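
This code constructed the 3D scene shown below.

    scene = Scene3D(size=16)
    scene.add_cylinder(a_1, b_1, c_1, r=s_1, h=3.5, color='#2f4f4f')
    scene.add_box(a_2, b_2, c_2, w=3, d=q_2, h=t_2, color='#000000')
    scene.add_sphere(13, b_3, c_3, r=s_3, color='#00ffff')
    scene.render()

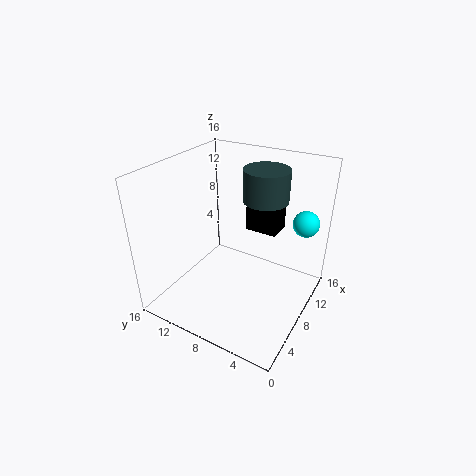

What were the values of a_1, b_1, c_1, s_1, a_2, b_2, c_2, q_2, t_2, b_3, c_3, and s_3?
a_1 = 10.5
b_1 = 6
c_1 = 12
s_1 = 2.5
a_2 = 12.5
b_2 = 5.5
c_2 = 6.5
q_2 = 4
t_2 = 3
b_3 = 2
c_3 = 9
s_3 = 1.5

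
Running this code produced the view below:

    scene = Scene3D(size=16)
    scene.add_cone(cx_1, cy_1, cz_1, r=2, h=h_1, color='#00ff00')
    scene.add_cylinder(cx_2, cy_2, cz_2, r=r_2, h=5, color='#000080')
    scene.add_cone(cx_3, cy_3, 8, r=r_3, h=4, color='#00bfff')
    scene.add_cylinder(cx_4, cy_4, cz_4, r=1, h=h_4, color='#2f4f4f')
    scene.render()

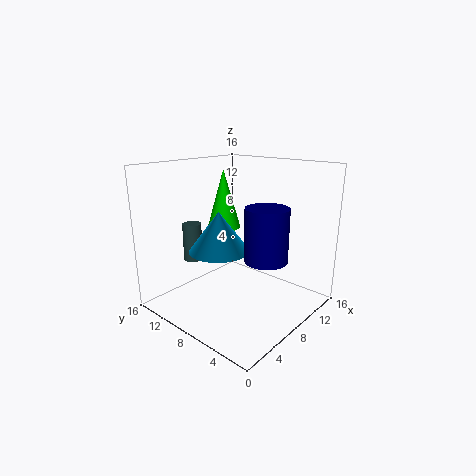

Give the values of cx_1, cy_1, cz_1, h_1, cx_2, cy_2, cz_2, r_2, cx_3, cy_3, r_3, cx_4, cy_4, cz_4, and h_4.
cx_1 = 10
cy_1 = 12
cz_1 = 8
h_1 = 7
cx_2 = 5
cy_2 = 2
cz_2 = 8
r_2 = 2
cx_3 = 4
cy_3 = 7
r_3 = 3
cx_4 = 4
cy_4 = 11
cz_4 = 6
h_4 = 4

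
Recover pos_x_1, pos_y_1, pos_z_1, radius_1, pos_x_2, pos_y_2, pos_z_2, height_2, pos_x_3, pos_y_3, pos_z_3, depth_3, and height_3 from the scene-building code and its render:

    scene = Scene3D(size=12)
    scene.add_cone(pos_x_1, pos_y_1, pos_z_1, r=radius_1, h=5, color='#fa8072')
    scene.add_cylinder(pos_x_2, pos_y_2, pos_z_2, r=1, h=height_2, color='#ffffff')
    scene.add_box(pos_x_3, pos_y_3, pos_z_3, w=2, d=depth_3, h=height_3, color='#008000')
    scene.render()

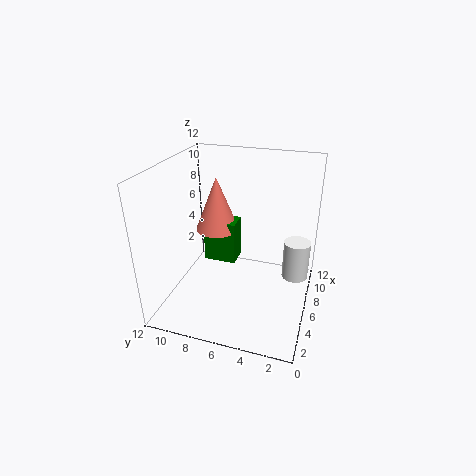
pos_x_1 = 9; pos_y_1 = 9; pos_z_1 = 5; radius_1 = 2; pos_x_2 = 5; pos_y_2 = 1; pos_z_2 = 4; height_2 = 3; pos_x_3 = 8; pos_y_3 = 7; pos_z_3 = 2; depth_3 = 3; height_3 = 4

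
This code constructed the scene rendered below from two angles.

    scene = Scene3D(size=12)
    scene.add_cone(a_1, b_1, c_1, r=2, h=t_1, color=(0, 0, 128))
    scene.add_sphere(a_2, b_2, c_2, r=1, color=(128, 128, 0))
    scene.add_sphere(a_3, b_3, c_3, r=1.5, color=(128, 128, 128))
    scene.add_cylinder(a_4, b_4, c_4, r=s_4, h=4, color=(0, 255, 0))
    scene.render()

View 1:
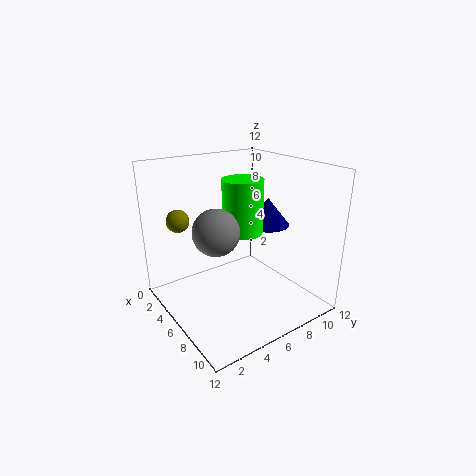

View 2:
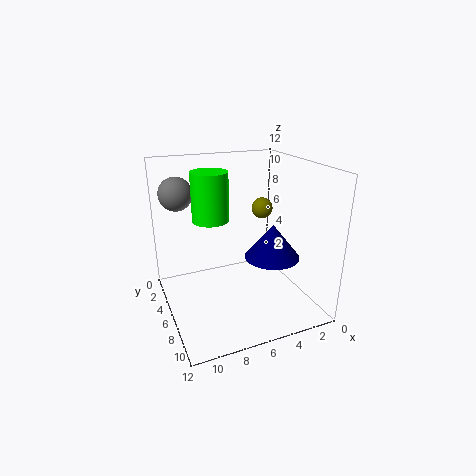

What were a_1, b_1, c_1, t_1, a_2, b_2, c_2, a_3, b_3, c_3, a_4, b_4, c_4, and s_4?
a_1 = 5
b_1 = 10
c_1 = 6
t_1 = 2.5
a_2 = 2
b_2 = 2.5
c_2 = 7
a_3 = 10
b_3 = 1.5
c_3 = 9
a_4 = 8
b_4 = 5
c_4 = 7.5
s_4 = 1.5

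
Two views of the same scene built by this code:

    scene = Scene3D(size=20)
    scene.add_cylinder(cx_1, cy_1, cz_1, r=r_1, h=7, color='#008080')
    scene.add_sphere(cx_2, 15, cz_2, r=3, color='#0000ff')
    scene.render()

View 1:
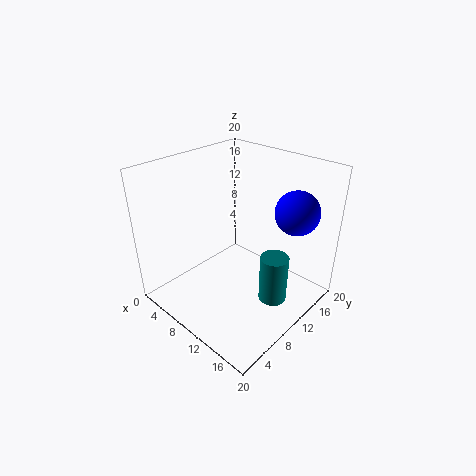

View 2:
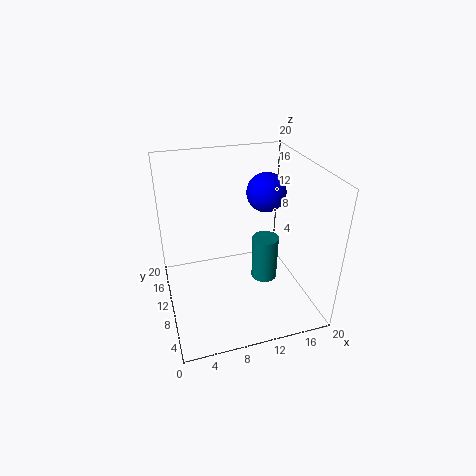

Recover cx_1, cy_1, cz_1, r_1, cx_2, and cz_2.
cx_1 = 15; cy_1 = 12; cz_1 = 1; r_1 = 2; cx_2 = 16; cz_2 = 14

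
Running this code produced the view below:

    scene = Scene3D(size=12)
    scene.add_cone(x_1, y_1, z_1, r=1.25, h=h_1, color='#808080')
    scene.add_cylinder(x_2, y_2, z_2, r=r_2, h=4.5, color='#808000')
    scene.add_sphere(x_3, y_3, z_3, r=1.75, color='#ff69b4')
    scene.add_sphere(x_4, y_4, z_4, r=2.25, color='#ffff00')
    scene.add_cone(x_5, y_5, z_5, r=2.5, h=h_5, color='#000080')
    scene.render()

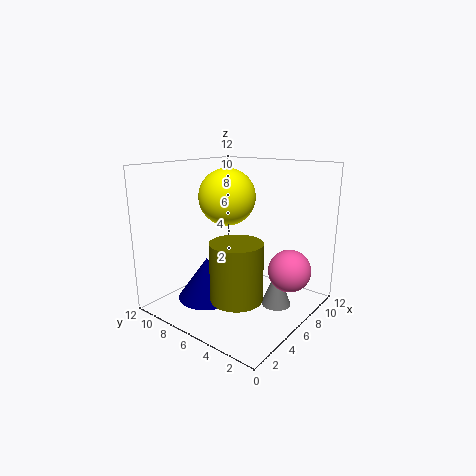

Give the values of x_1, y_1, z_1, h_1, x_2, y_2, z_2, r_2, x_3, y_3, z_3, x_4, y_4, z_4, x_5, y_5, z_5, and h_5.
x_1 = 7.5
y_1 = 3
z_1 = 0.25
h_1 = 3.25
x_2 = 3.25
y_2 = 4
z_2 = 2.25
r_2 = 2
x_3 = 7.75
y_3 = 2
z_3 = 3.5
x_4 = 5.25
y_4 = 6.5
z_4 = 9.5
x_5 = 4.25
y_5 = 8
z_5 = 0.75
h_5 = 3.5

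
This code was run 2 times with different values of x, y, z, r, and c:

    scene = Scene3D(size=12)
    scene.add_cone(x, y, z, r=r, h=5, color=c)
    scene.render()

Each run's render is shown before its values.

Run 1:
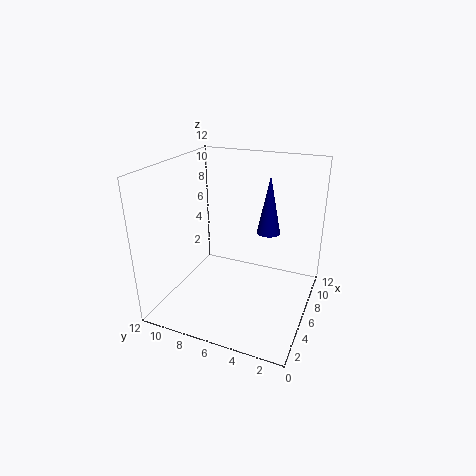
x = 8; y = 4; z = 6; r = 1; c = 'navy'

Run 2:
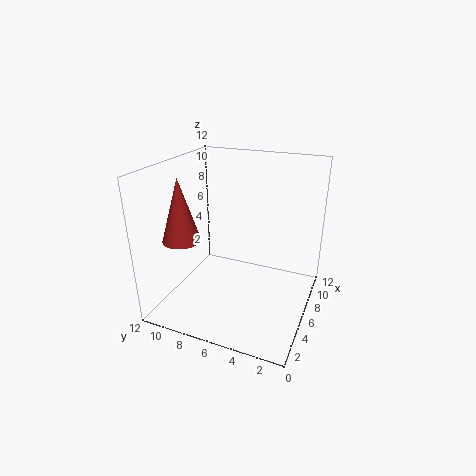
x = 3; y = 9.5; z = 6.5; r = 1.5; c = 'brown'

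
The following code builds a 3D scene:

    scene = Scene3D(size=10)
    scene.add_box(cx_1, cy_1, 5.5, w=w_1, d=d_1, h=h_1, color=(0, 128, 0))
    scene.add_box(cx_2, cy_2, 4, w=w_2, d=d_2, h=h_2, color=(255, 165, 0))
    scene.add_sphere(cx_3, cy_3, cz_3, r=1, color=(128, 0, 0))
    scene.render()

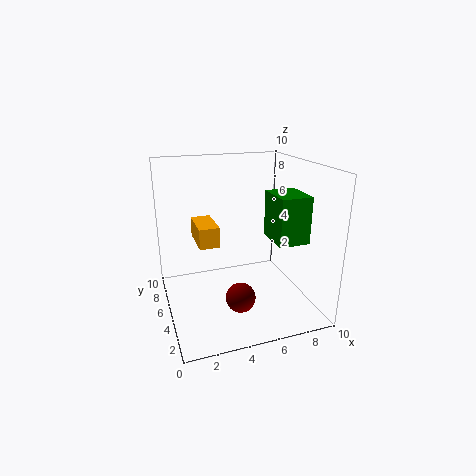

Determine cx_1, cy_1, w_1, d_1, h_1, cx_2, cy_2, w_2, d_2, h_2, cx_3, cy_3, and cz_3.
cx_1 = 6.5; cy_1 = 1.5; w_1 = 2; d_1 = 2.5; h_1 = 3; cx_2 = 2.5; cy_2 = 6; w_2 = 1.5; d_2 = 3; h_2 = 1.5; cx_3 = 4.5; cy_3 = 3; cz_3 = 1.5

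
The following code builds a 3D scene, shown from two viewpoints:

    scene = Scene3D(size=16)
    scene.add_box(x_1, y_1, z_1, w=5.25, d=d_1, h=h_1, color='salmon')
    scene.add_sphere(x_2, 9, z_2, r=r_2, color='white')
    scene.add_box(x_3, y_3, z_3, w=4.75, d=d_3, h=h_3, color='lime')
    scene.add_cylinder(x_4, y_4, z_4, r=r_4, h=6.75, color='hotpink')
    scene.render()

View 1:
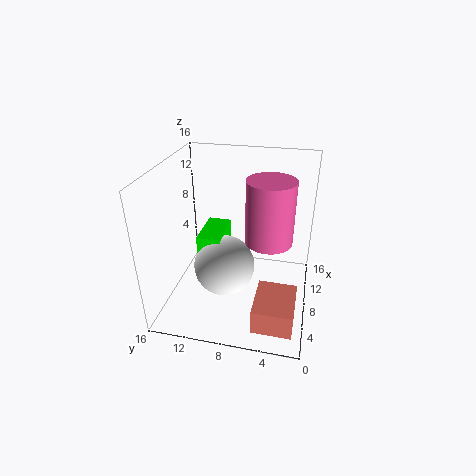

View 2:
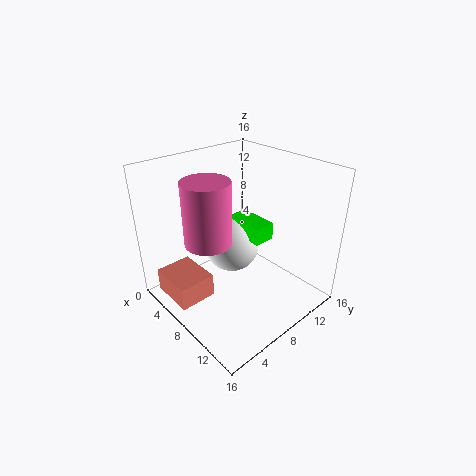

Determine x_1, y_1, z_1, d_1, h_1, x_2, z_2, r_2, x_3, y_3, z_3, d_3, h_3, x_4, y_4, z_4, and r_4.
x_1 = 1.5; y_1 = 1; z_1 = 0.75; d_1 = 4.25; h_1 = 2.75; x_2 = 5.75; z_2 = 5.75; r_2 = 3.25; x_3 = 5; y_3 = 9.25; z_3 = 7.25; d_3 = 2.5; h_3 = 2; x_4 = 7.25; y_4 = 4.5; z_4 = 8.5; r_4 = 2.5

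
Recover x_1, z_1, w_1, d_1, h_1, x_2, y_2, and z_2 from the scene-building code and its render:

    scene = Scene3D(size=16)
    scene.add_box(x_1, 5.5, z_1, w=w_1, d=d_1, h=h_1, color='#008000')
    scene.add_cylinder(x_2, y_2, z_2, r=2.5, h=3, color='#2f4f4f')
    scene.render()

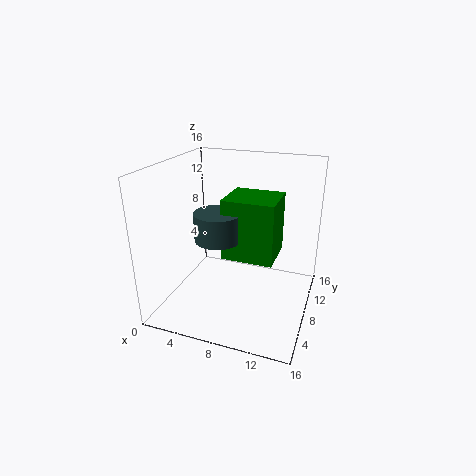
x_1 = 7, z_1 = 6.5, w_1 = 5.5, d_1 = 5, h_1 = 6.5, x_2 = 6.5, y_2 = 6, z_2 = 8.5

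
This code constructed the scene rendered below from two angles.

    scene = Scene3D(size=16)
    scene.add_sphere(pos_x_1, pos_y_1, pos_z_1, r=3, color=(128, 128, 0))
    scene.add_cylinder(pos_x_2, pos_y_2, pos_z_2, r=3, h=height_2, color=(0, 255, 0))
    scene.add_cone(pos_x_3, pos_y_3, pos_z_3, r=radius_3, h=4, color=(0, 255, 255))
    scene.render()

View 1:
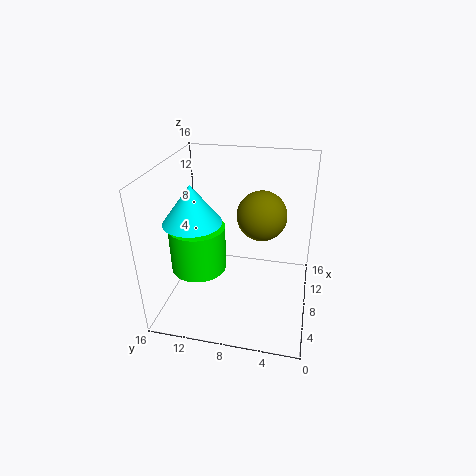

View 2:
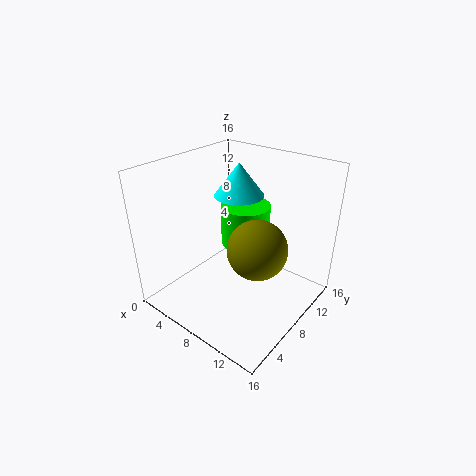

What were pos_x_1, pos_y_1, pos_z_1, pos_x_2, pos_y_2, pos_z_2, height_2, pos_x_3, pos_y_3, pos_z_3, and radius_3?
pos_x_1 = 12, pos_y_1 = 6, pos_z_1 = 9, pos_x_2 = 6, pos_y_2 = 12, pos_z_2 = 5, height_2 = 5, pos_x_3 = 5, pos_y_3 = 12, pos_z_3 = 11, radius_3 = 3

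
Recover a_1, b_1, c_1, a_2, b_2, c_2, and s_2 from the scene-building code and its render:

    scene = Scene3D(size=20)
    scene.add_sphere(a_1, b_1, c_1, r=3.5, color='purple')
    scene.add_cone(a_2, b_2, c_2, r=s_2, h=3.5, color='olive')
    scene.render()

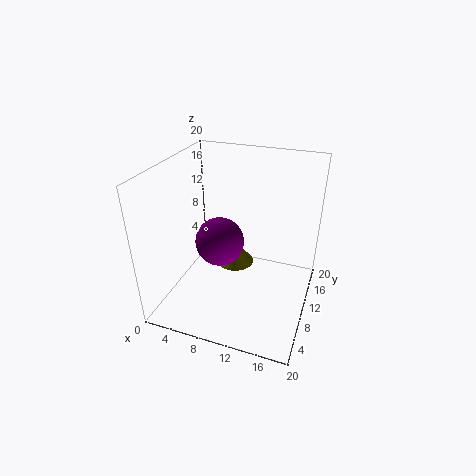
a_1 = 7, b_1 = 10.5, c_1 = 8.5, a_2 = 7.5, b_2 = 15.5, c_2 = 2, s_2 = 3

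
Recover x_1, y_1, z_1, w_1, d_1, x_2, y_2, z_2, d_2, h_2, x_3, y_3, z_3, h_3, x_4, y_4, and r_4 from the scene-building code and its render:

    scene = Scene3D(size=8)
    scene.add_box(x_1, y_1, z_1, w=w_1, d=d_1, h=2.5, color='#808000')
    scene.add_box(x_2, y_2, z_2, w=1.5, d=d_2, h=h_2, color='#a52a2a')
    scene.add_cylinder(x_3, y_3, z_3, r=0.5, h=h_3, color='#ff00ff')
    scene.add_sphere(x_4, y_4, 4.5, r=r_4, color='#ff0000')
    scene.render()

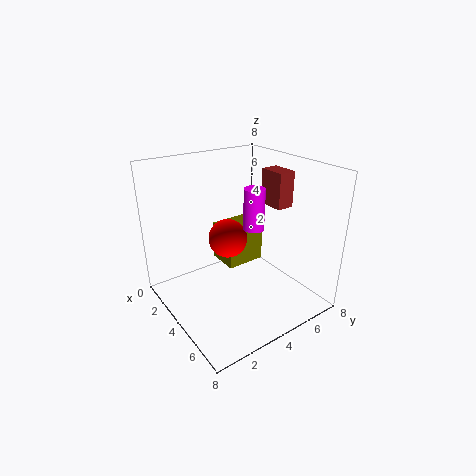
x_1 = 0.5
y_1 = 4.5
z_1 = 1
w_1 = 2
d_1 = 2.5
x_2 = 3.5
y_2 = 6
z_2 = 5.5
d_2 = 1
h_2 = 2
x_3 = 6
y_3 = 3.5
z_3 = 5.5
h_3 = 2
x_4 = 4.5
y_4 = 3
r_4 = 1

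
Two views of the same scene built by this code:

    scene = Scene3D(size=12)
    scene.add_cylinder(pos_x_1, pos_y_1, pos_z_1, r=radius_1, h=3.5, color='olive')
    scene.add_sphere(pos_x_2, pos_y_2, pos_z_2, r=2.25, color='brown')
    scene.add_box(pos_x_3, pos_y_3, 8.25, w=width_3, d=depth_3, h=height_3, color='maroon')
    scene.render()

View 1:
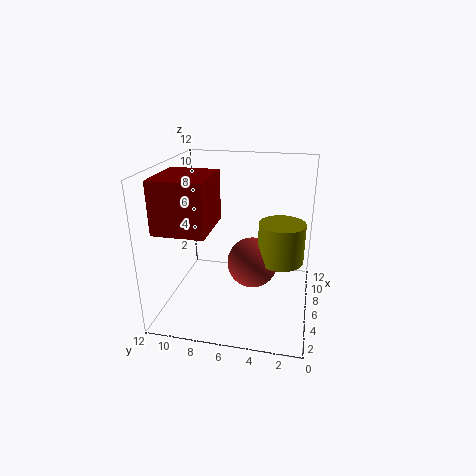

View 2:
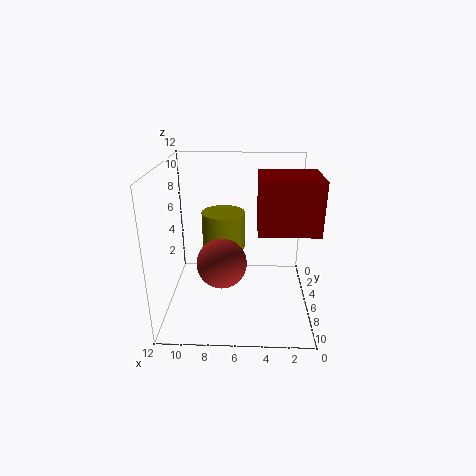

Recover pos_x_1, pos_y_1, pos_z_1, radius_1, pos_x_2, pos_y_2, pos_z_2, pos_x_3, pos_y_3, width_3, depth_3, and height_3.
pos_x_1 = 7.5; pos_y_1 = 2.5; pos_z_1 = 3.5; radius_1 = 2; pos_x_2 = 7.5; pos_y_2 = 5; pos_z_2 = 3; pos_x_3 = 0.25; pos_y_3 = 7; width_3 = 4.25; depth_3 = 3.75; height_3 = 3.75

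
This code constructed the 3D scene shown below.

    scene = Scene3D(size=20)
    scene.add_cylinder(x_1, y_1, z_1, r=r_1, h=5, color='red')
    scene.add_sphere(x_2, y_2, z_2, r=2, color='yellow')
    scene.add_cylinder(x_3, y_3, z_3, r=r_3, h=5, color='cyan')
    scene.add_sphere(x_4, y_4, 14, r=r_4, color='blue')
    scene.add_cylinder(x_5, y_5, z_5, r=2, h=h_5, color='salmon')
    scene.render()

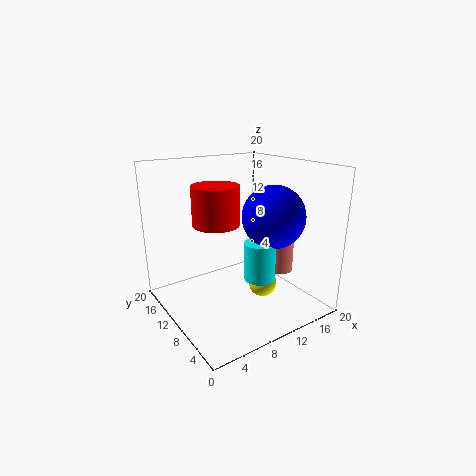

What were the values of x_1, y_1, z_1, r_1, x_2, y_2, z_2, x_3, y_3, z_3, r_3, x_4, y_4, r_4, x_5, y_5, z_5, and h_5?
x_1 = 6; y_1 = 9; z_1 = 13; r_1 = 3; x_2 = 13; y_2 = 8; z_2 = 3; x_3 = 10; y_3 = 5; z_3 = 6; r_3 = 2; x_4 = 12; y_4 = 5; r_4 = 4; x_5 = 18; y_5 = 10; z_5 = 3; h_5 = 6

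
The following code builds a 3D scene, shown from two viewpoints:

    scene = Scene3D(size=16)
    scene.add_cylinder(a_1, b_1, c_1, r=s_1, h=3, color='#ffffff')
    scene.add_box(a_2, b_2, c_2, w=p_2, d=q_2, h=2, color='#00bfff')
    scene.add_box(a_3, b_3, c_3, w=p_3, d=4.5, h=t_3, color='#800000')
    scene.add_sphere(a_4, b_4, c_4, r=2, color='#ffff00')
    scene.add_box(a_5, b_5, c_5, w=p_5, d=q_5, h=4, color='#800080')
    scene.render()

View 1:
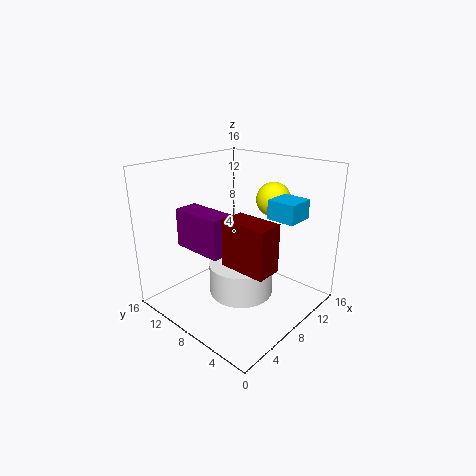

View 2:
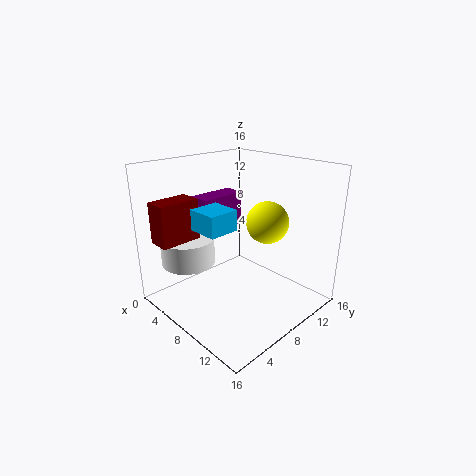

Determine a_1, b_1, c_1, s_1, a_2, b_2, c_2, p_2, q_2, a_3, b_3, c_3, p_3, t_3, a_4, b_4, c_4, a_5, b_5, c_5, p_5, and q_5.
a_1 = 4, b_1 = 4, c_1 = 5, s_1 = 3, a_2 = 8.5, b_2 = 1.5, c_2 = 11, p_2 = 3, q_2 = 3, a_3 = 2.5, b_3 = 0.5, c_3 = 8, p_3 = 2.5, t_3 = 4.5, a_4 = 13, b_4 = 7, c_4 = 11.5, a_5 = 2.5, b_5 = 6, c_5 = 8, p_5 = 2.5, q_5 = 5.5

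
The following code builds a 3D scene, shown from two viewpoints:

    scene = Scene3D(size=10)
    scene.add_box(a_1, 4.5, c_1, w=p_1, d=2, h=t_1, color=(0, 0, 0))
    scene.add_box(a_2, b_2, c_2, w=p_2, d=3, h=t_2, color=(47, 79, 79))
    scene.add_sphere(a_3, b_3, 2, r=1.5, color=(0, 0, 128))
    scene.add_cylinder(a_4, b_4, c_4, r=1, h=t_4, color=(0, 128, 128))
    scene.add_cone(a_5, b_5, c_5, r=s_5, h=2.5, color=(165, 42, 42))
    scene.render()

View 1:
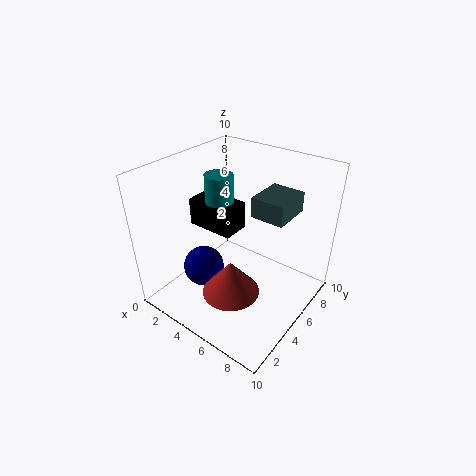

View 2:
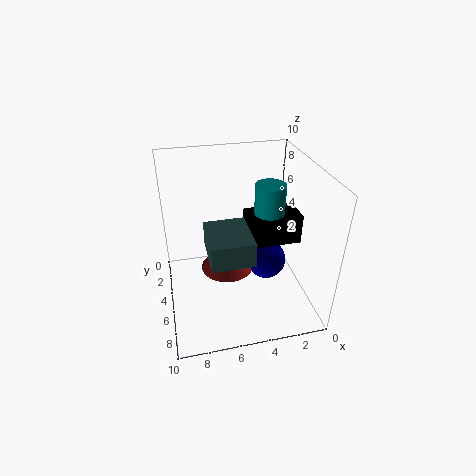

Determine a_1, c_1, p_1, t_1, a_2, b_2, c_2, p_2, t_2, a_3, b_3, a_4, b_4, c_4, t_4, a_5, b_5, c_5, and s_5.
a_1 = 1, c_1 = 5, p_1 = 3.5, t_1 = 2, a_2 = 5, b_2 = 6.5, c_2 = 6, p_2 = 2.5, t_2 = 1.5, a_3 = 2.5, b_3 = 4, a_4 = 3, b_4 = 5.5, c_4 = 7, t_4 = 2, a_5 = 5.5, b_5 = 3.5, c_5 = 1.5, s_5 = 2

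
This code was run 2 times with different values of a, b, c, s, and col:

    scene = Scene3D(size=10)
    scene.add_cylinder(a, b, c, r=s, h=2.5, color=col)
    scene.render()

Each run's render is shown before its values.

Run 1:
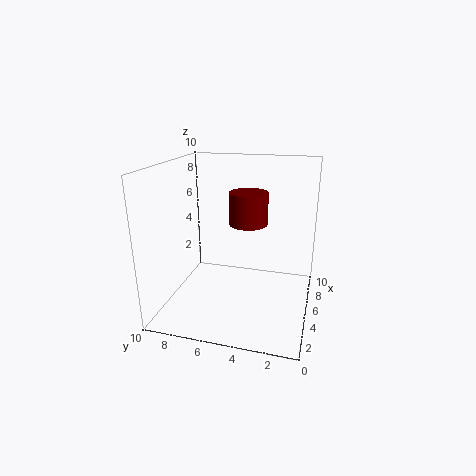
a = 8; b = 5; c = 5; s = 1.5; col = 'maroon'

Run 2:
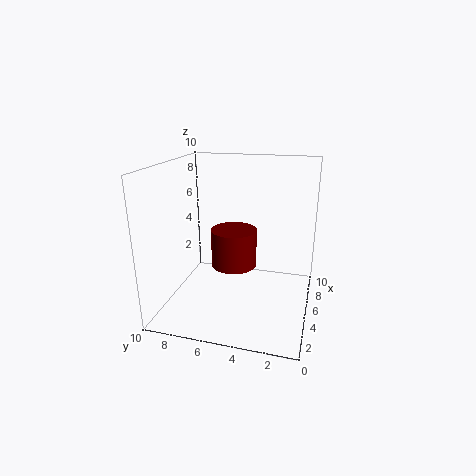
a = 4; b = 5; c = 3.5; s = 1.5; col = 'maroon'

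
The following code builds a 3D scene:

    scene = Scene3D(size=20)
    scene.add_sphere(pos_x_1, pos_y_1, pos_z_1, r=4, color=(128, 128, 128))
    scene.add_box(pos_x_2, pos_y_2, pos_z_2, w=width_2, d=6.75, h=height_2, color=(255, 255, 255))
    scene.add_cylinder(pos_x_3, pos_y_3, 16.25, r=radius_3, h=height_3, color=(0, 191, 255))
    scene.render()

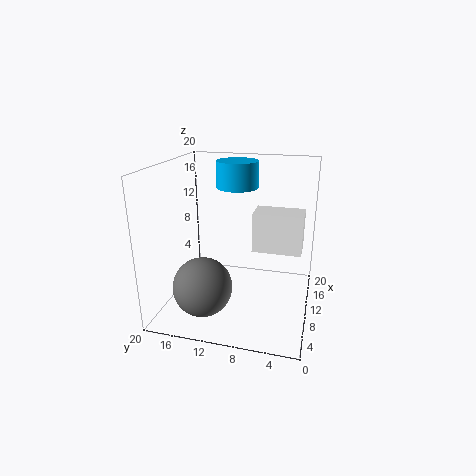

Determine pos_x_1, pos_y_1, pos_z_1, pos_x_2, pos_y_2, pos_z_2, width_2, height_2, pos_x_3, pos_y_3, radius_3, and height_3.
pos_x_1 = 5.5
pos_y_1 = 13.75
pos_z_1 = 4.25
pos_x_2 = 9.75
pos_y_2 = 1.25
pos_z_2 = 8.25
width_2 = 4
height_2 = 5.5
pos_x_3 = 13.5
pos_y_3 = 11
radius_3 = 3
height_3 = 3.75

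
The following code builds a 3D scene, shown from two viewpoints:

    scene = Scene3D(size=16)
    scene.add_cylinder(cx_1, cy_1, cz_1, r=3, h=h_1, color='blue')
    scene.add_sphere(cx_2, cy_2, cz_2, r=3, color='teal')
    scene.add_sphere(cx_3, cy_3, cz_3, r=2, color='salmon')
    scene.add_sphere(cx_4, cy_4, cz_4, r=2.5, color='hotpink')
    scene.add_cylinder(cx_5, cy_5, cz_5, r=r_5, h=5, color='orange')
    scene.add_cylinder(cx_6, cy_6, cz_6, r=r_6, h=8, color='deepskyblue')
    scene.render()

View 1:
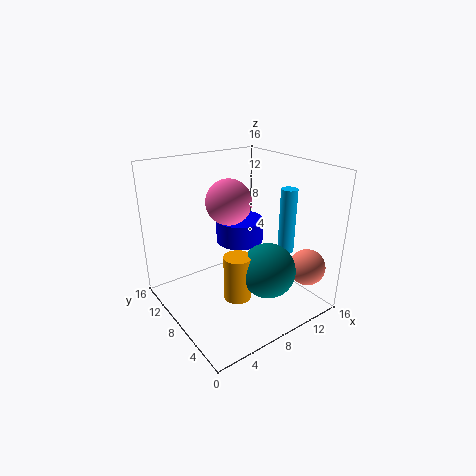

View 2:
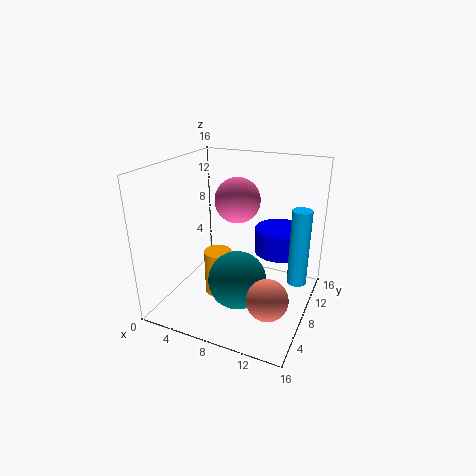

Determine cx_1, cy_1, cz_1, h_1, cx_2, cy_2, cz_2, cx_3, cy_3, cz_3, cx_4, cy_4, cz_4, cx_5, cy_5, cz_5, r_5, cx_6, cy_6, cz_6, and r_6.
cx_1 = 11.5, cy_1 = 12.5, cz_1 = 5, h_1 = 3, cx_2 = 9.5, cy_2 = 4.5, cz_2 = 5, cx_3 = 13.5, cy_3 = 2.5, cz_3 = 5, cx_4 = 7.5, cy_4 = 9, cz_4 = 12, cx_5 = 6.5, cy_5 = 6, cz_5 = 2, r_5 = 1.5, cx_6 = 15, cy_6 = 7.5, cz_6 = 4.5, r_6 = 1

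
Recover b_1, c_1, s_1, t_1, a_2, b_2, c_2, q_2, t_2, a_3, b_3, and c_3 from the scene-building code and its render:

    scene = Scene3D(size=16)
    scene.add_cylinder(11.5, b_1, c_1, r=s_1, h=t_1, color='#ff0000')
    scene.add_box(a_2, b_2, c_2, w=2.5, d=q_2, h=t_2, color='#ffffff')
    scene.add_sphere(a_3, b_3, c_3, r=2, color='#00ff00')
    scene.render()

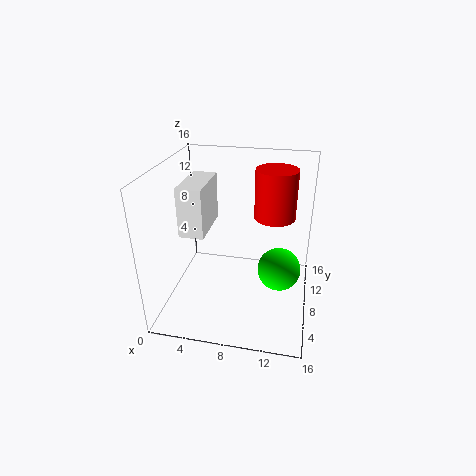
b_1 = 13
c_1 = 8.5
s_1 = 2.5
t_1 = 6
a_2 = 3
b_2 = 3.5
c_2 = 10
q_2 = 5.5
t_2 = 5
a_3 = 13
b_3 = 3
c_3 = 8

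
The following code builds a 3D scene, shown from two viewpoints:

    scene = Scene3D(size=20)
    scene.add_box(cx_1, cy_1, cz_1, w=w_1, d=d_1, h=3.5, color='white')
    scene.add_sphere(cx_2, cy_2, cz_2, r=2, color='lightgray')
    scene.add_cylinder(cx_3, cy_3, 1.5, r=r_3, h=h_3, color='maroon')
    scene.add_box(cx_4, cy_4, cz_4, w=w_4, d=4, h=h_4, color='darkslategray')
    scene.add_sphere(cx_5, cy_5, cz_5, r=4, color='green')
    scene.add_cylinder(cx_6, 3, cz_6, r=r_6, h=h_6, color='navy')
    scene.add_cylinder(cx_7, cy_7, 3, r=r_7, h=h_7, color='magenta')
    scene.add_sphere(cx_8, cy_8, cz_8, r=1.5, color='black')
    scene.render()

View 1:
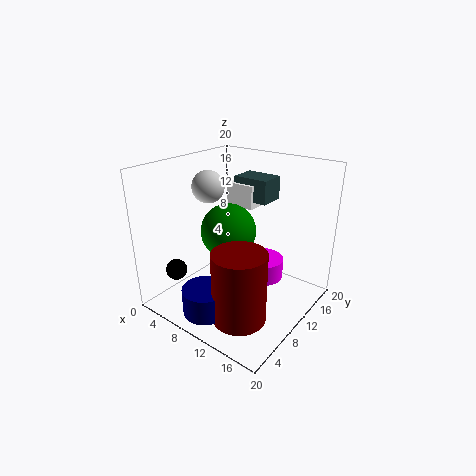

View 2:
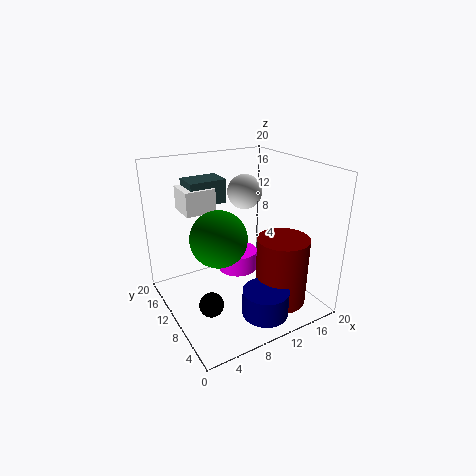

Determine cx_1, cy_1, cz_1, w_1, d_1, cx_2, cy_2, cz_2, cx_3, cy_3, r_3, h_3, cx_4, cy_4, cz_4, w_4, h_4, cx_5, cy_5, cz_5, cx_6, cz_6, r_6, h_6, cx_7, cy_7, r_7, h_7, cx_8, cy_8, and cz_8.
cx_1 = 4.5, cy_1 = 14.5, cz_1 = 12.5, w_1 = 4.5, d_1 = 4.5, cx_2 = 8.5, cy_2 = 6, cz_2 = 18, cx_3 = 14, cy_3 = 5, r_3 = 3.5, h_3 = 9.5, cx_4 = 5.5, cy_4 = 15, cz_4 = 13.5, w_4 = 5.5, h_4 = 3.5, cx_5 = 7.5, cy_5 = 11, cz_5 = 10, cx_6 = 10, cz_6 = 2, r_6 = 3, h_6 = 3.5, cx_7 = 12, cy_7 = 13.5, r_7 = 3, h_7 = 3, cx_8 = 3, cy_8 = 4.5, cz_8 = 5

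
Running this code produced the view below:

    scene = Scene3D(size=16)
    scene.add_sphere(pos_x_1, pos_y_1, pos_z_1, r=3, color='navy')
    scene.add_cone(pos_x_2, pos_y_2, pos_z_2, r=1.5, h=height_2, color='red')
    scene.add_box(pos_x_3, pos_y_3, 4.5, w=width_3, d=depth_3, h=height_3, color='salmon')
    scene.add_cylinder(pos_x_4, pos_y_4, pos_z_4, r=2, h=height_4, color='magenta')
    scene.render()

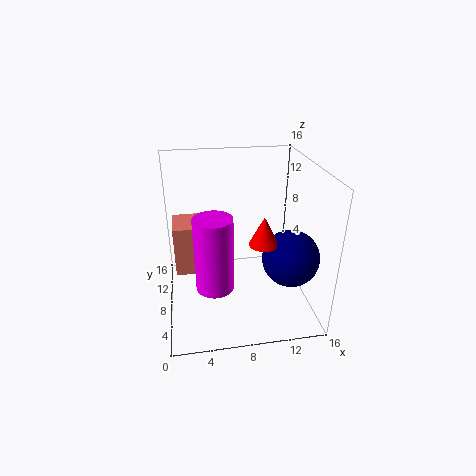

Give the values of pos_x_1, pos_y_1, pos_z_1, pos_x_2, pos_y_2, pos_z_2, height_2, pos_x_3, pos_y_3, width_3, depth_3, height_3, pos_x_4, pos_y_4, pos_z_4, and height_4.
pos_x_1 = 13; pos_y_1 = 4.5; pos_z_1 = 7; pos_x_2 = 10; pos_y_2 = 4.5; pos_z_2 = 9; height_2 = 3; pos_x_3 = 1; pos_y_3 = 7; width_3 = 3.5; depth_3 = 4; height_3 = 5.5; pos_x_4 = 5; pos_y_4 = 5; pos_z_4 = 4; height_4 = 8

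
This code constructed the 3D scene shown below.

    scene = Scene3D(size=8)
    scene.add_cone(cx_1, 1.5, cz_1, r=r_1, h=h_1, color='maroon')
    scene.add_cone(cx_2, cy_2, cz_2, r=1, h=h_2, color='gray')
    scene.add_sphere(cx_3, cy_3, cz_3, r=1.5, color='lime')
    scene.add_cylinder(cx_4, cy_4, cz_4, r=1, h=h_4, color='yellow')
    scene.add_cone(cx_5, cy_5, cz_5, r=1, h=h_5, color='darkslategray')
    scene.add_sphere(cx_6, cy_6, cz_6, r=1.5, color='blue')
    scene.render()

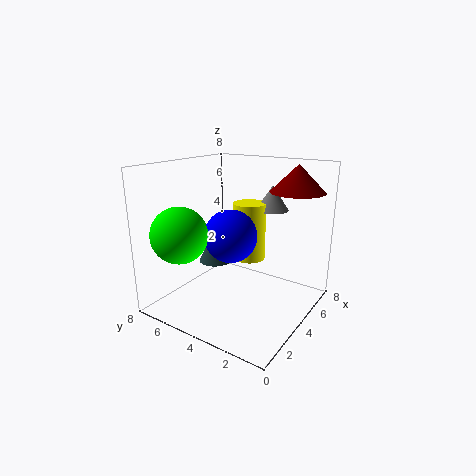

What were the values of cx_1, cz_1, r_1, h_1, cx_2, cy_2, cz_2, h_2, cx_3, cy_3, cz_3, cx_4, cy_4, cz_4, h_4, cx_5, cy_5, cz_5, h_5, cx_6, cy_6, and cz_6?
cx_1 = 6, cz_1 = 6.5, r_1 = 1.5, h_1 = 1.5, cx_2 = 7, cy_2 = 3.5, cz_2 = 5, h_2 = 1.5, cx_3 = 1.5, cy_3 = 6, cz_3 = 4.5, cx_4 = 6, cy_4 = 4.5, cz_4 = 2, h_4 = 3.5, cx_5 = 4.5, cy_5 = 6, cz_5 = 2, h_5 = 2, cx_6 = 4, cy_6 = 4.5, cz_6 = 4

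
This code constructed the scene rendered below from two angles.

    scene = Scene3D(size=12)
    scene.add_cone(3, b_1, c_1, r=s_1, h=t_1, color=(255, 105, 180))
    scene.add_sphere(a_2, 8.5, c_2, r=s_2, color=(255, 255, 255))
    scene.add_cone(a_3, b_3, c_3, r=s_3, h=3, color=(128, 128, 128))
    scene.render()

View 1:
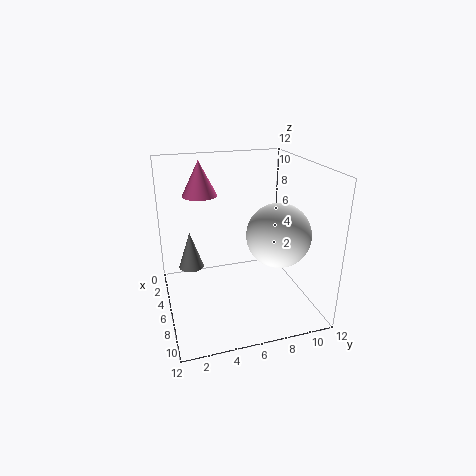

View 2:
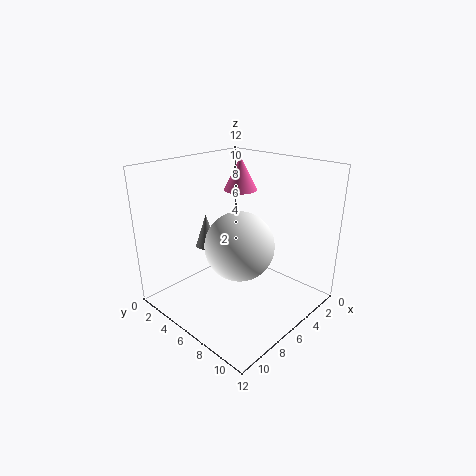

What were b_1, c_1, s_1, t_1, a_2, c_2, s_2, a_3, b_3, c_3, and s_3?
b_1 = 3.5, c_1 = 9, s_1 = 1.5, t_1 = 3, a_2 = 8.5, c_2 = 7, s_2 = 2.5, a_3 = 6, b_3 = 2, c_3 = 4, s_3 = 1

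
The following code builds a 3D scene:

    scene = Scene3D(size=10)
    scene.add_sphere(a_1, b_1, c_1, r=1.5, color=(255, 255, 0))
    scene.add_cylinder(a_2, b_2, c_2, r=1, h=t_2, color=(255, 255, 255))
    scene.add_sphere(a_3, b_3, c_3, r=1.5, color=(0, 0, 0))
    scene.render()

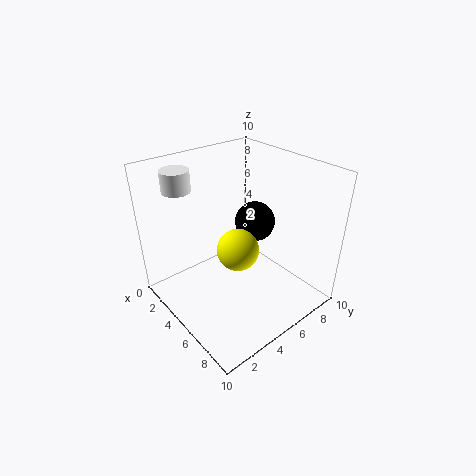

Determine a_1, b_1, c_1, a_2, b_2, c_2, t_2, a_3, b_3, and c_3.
a_1 = 5; b_1 = 5; c_1 = 4; a_2 = 1.5; b_2 = 2.5; c_2 = 8; t_2 = 1.5; a_3 = 4; b_3 = 7.5; c_3 = 5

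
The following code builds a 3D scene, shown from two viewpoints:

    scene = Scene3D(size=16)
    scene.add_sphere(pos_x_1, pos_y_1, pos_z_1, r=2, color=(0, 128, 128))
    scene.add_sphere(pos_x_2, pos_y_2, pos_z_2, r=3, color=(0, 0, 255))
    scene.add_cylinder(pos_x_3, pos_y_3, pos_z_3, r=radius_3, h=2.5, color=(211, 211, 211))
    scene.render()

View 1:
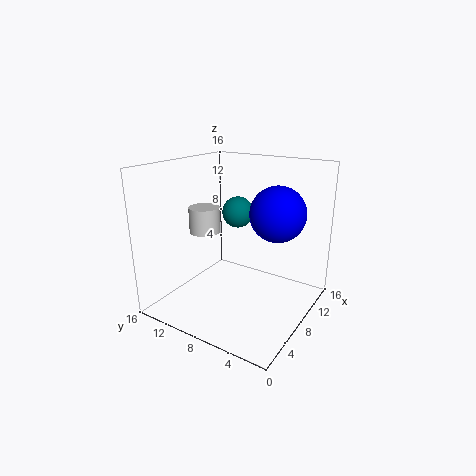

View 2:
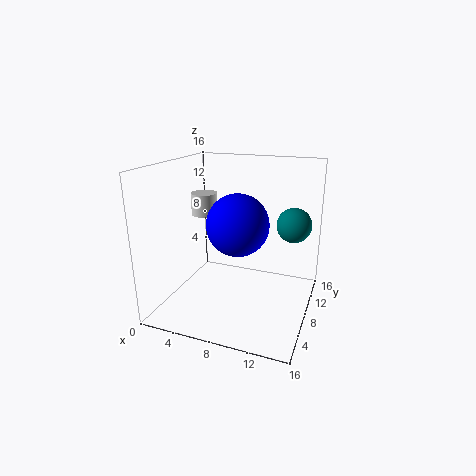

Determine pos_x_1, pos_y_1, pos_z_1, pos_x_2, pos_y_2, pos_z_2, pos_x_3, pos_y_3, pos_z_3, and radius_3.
pos_x_1 = 13.5
pos_y_1 = 11.5
pos_z_1 = 9
pos_x_2 = 9.5
pos_y_2 = 4
pos_z_2 = 11
pos_x_3 = 3.5
pos_y_3 = 9
pos_z_3 = 10
radius_3 = 1.5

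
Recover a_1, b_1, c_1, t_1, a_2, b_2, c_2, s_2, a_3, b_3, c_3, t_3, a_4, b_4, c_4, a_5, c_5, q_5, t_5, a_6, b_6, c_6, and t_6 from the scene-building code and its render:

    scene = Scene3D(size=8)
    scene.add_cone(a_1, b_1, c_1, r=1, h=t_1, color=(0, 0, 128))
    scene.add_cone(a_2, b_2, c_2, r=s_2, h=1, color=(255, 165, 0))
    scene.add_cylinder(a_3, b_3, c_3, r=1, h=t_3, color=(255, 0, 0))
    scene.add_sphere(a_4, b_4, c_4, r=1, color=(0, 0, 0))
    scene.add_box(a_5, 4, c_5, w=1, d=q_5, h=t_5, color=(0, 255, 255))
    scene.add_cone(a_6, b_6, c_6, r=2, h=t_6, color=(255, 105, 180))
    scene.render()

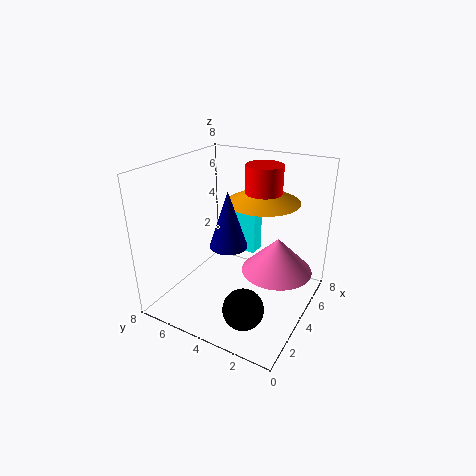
a_1 = 3, b_1 = 4, c_1 = 4, t_1 = 3, a_2 = 5, b_2 = 3, c_2 = 6, s_2 = 2, a_3 = 5, b_3 = 3, c_3 = 6, t_3 = 2, a_4 = 1, b_4 = 2, c_4 = 2, a_5 = 6, c_5 = 2, q_5 = 2, t_5 = 3, a_6 = 5, b_6 = 2, c_6 = 2, t_6 = 2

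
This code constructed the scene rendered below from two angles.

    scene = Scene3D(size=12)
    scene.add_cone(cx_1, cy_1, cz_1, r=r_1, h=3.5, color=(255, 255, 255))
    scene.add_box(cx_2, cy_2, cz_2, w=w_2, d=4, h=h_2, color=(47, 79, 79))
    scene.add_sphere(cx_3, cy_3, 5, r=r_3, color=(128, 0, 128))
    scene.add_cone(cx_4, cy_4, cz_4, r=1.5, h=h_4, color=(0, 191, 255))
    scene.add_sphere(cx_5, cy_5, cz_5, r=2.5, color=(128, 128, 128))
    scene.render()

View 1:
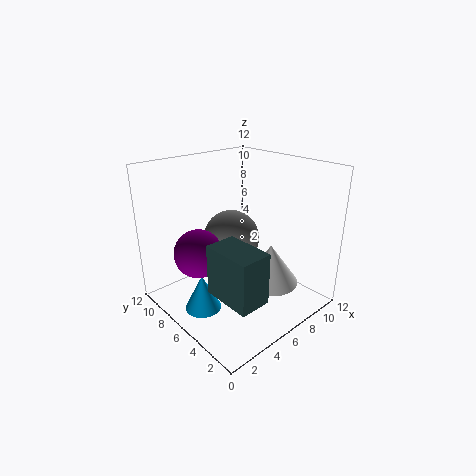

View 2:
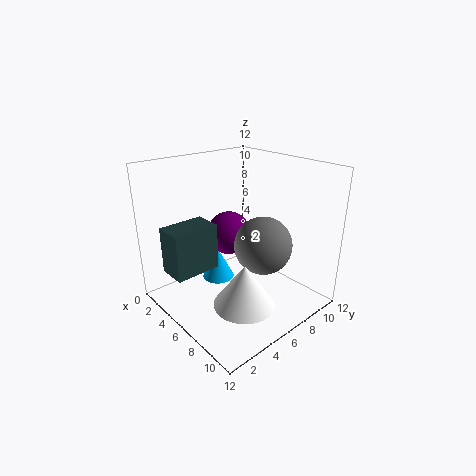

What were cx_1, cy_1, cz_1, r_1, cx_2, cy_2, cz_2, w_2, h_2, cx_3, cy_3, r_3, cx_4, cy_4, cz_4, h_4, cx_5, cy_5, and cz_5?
cx_1 = 8.5; cy_1 = 4.5; cz_1 = 1.5; r_1 = 2.5; cx_2 = 2; cy_2 = 1; cz_2 = 3; w_2 = 2.5; h_2 = 4; cx_3 = 3; cy_3 = 7.5; r_3 = 2; cx_4 = 2.5; cy_4 = 6.5; cz_4 = 0.5; h_4 = 3; cx_5 = 7; cy_5 = 8; cz_5 = 5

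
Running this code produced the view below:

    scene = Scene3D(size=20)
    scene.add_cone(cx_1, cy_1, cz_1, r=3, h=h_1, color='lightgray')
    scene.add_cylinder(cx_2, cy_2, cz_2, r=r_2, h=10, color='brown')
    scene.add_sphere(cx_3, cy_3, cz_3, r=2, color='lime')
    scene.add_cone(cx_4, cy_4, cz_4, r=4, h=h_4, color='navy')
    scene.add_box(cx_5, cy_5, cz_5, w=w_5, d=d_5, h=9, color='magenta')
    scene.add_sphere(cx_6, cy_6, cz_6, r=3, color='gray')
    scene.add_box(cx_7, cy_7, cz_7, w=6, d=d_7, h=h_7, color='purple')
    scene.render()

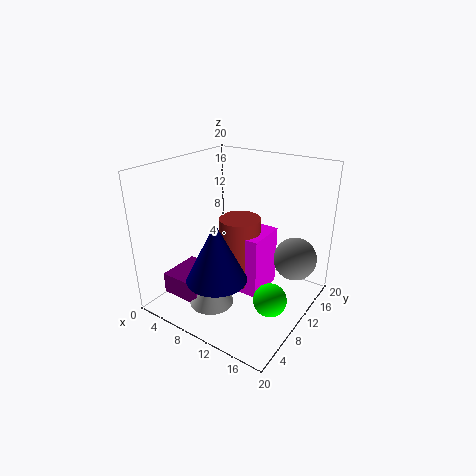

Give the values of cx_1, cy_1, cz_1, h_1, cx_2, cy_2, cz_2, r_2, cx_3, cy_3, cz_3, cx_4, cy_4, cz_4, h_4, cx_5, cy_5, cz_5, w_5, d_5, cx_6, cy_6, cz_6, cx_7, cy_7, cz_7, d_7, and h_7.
cx_1 = 9, cy_1 = 5, cz_1 = 2, h_1 = 5, cx_2 = 9, cy_2 = 12, cz_2 = 2, r_2 = 3, cx_3 = 18, cy_3 = 5, cz_3 = 6, cx_4 = 10, cy_4 = 5, cz_4 = 6, h_4 = 8, cx_5 = 10, cy_5 = 10, cz_5 = 1, w_5 = 3, d_5 = 6, cx_6 = 17, cy_6 = 14, cz_6 = 7, cx_7 = 2, cy_7 = 3, cz_7 = 2, d_7 = 6, h_7 = 3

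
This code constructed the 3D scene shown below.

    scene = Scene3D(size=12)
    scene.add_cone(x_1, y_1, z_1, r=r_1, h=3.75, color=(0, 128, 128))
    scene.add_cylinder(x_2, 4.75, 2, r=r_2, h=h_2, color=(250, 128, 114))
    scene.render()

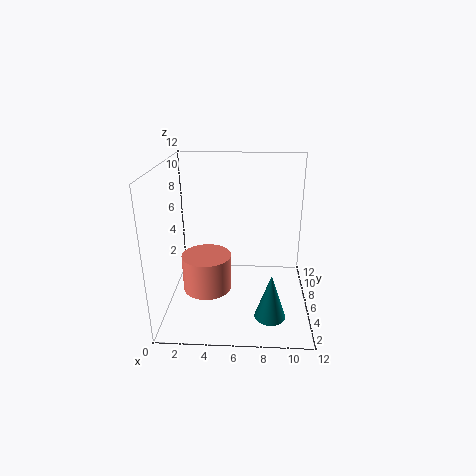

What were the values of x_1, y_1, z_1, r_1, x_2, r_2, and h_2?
x_1 = 8.75; y_1 = 3; z_1 = 0.5; r_1 = 1.25; x_2 = 3.5; r_2 = 2; h_2 = 3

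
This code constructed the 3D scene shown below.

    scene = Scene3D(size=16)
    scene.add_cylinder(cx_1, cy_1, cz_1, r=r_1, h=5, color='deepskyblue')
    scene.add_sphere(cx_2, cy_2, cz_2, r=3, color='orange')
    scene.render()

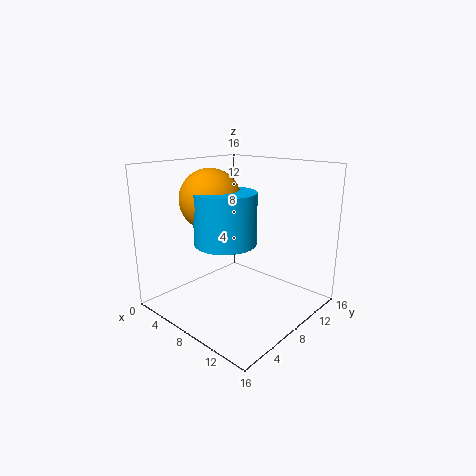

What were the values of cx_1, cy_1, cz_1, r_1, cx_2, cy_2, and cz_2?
cx_1 = 10
cy_1 = 4
cz_1 = 9
r_1 = 3
cx_2 = 8
cy_2 = 4
cz_2 = 13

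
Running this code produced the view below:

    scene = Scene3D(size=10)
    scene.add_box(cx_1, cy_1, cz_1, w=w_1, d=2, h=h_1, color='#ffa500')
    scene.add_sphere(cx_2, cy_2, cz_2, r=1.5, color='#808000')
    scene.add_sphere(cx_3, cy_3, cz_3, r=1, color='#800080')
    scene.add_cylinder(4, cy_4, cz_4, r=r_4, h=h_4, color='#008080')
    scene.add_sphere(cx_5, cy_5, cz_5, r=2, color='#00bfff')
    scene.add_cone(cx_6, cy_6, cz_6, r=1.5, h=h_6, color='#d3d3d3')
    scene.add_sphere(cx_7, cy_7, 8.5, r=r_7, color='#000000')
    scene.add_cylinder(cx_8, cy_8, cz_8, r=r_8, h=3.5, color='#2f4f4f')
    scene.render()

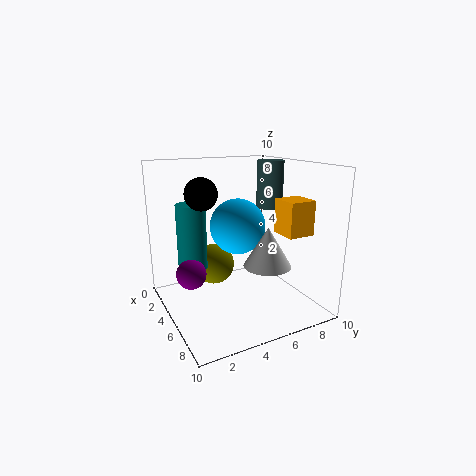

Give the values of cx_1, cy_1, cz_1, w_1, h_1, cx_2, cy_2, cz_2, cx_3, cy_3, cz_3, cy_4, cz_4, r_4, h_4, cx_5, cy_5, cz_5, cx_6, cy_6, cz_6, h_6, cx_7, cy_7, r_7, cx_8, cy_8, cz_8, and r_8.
cx_1 = 5, cy_1 = 8, cz_1 = 5, w_1 = 2, h_1 = 2.5, cx_2 = 3, cy_2 = 4, cz_2 = 2.5, cx_3 = 5, cy_3 = 1.5, cz_3 = 3, cy_4 = 2, cz_4 = 3, r_4 = 1, h_4 = 4.5, cx_5 = 4, cy_5 = 5.5, cz_5 = 5.5, cx_6 = 8, cy_6 = 5.5, cz_6 = 4, h_6 = 2.5, cx_7 = 6, cy_7 = 2, r_7 = 1, cx_8 = 3.5, cy_8 = 8.5, cz_8 = 6.5, r_8 = 1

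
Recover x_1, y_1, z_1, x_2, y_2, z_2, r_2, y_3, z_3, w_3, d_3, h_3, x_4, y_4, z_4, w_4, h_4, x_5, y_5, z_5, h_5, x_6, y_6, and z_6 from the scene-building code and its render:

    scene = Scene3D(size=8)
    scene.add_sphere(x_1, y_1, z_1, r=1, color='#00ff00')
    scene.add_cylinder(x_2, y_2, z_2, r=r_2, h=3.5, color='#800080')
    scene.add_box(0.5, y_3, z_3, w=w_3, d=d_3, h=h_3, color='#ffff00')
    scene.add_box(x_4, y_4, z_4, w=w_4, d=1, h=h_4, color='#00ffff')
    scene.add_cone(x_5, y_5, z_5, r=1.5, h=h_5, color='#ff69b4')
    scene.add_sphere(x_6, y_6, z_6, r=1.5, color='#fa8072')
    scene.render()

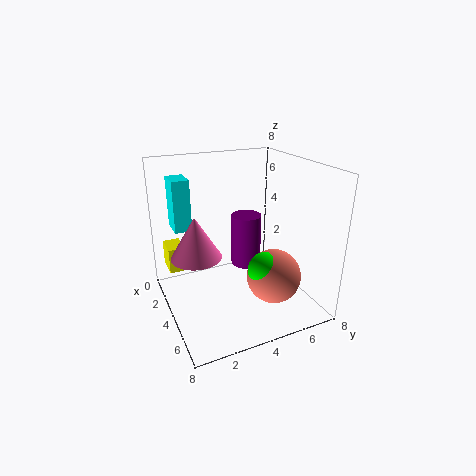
x_1 = 5.5; y_1 = 5; z_1 = 2.5; x_2 = 1; y_2 = 6; z_2 = 0.5; r_2 = 1; y_3 = 0.5; z_3 = 1.5; w_3 = 1.5; d_3 = 1; h_3 = 1.5; x_4 = 0.5; y_4 = 1; z_4 = 4; w_4 = 1.5; h_4 = 3; x_5 = 2.5; y_5 = 2; z_5 = 2.5; h_5 = 2.5; x_6 = 5.5; y_6 = 5.5; z_6 = 2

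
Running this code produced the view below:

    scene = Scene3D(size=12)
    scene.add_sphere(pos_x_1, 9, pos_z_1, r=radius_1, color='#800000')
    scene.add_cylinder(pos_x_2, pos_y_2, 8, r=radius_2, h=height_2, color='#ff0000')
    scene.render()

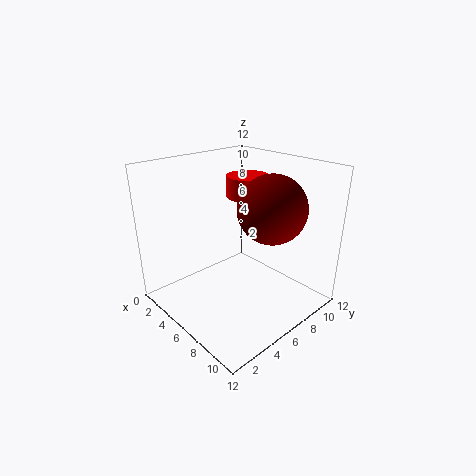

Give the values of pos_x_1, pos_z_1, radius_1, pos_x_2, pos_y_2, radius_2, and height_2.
pos_x_1 = 7
pos_z_1 = 8
radius_1 = 3
pos_x_2 = 3
pos_y_2 = 10
radius_2 = 2
height_2 = 2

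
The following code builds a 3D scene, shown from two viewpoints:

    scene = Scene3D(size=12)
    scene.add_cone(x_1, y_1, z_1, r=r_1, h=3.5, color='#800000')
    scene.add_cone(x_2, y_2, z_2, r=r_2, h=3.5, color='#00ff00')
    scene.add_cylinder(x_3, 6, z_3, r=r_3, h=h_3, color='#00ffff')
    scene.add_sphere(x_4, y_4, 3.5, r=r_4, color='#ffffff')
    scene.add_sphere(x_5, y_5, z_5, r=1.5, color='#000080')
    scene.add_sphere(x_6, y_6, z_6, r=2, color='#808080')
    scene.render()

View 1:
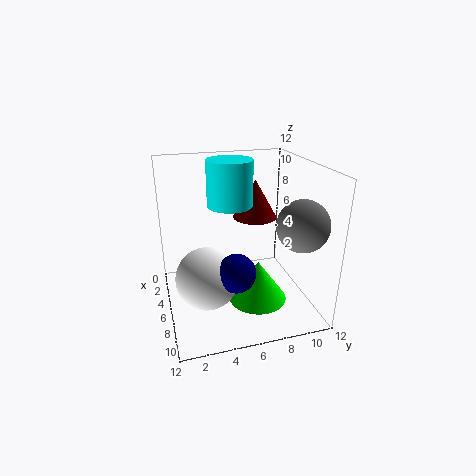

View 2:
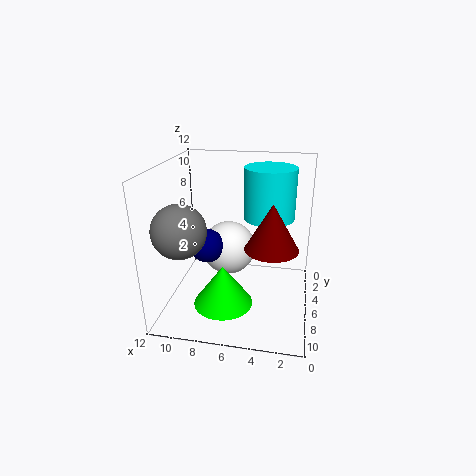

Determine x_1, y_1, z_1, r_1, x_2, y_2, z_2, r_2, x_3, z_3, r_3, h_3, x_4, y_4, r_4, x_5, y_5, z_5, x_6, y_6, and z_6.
x_1 = 3; y_1 = 8.5; z_1 = 6.5; r_1 = 2; x_2 = 7; y_2 = 7.5; z_2 = 0.5; r_2 = 2.5; x_3 = 3.5; z_3 = 8; r_3 = 2; h_3 = 4; x_4 = 7.5; y_4 = 3; r_4 = 2.5; x_5 = 9; y_5 = 5; z_5 = 4.5; x_6 = 9.5; y_6 = 10; z_6 = 8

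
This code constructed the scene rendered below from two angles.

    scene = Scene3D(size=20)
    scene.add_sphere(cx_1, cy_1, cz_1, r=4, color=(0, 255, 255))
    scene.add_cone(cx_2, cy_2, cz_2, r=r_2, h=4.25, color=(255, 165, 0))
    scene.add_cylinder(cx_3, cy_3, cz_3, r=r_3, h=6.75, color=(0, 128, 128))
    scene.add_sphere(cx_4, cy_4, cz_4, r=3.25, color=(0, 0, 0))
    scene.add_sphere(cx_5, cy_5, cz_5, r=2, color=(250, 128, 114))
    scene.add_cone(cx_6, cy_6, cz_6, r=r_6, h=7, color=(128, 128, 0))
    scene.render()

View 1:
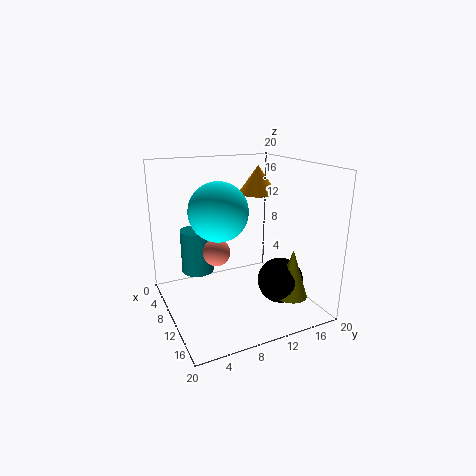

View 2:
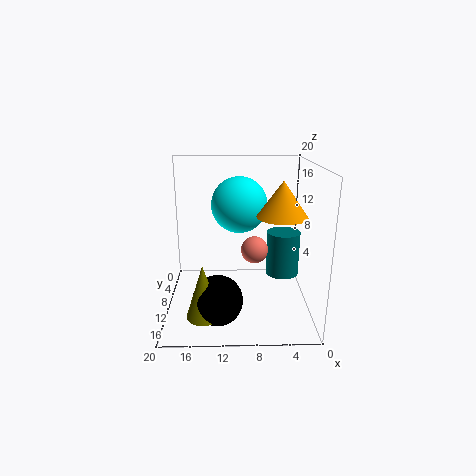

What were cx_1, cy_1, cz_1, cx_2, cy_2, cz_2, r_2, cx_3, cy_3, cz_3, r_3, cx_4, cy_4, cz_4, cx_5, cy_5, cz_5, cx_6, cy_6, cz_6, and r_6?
cx_1 = 9.75, cy_1 = 7.25, cz_1 = 14, cx_2 = 5, cy_2 = 15.75, cz_2 = 14.75, r_2 = 3, cx_3 = 3, cy_3 = 6.25, cz_3 = 2.75, r_3 = 2.5, cx_4 = 12.75, cy_4 = 15.5, cz_4 = 3.5, cx_5 = 7.5, cy_5 = 7.75, cz_5 = 7.25, cx_6 = 14.5, cy_6 = 16.25, cz_6 = 1.75, r_6 = 2.25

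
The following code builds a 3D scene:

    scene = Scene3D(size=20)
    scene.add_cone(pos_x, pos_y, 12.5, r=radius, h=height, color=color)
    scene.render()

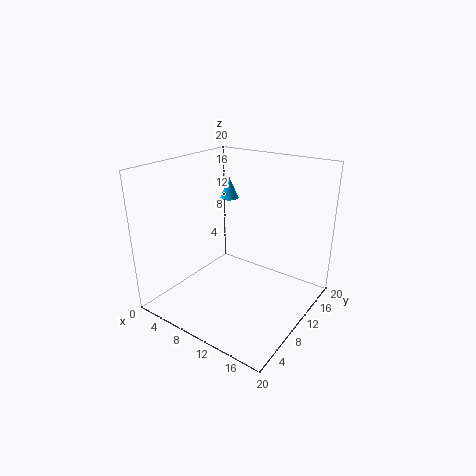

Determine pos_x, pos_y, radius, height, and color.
pos_x = 3, pos_y = 17.5, radius = 1.5, height = 3.5, color = 'deepskyblue'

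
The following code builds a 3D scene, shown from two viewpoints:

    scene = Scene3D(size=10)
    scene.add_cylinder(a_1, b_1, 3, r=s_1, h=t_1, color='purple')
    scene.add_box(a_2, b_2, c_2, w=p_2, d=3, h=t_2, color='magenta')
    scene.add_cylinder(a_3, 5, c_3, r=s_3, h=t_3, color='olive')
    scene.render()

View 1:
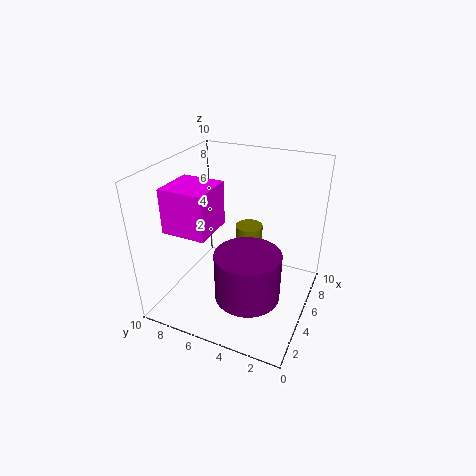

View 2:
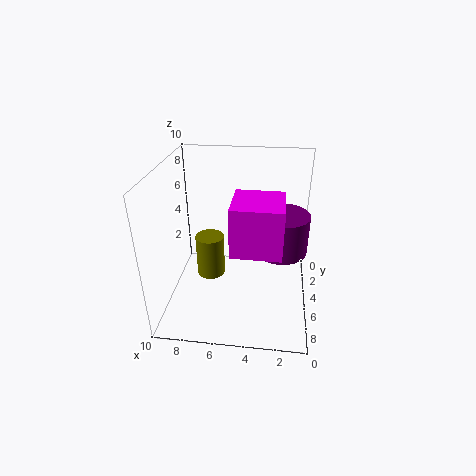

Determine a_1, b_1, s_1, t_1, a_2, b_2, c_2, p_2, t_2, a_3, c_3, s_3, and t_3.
a_1 = 2
b_1 = 3
s_1 = 2
t_1 = 3
a_2 = 2
b_2 = 6
c_2 = 6
p_2 = 3
t_2 = 3
a_3 = 7
c_3 = 2
s_3 = 1
t_3 = 3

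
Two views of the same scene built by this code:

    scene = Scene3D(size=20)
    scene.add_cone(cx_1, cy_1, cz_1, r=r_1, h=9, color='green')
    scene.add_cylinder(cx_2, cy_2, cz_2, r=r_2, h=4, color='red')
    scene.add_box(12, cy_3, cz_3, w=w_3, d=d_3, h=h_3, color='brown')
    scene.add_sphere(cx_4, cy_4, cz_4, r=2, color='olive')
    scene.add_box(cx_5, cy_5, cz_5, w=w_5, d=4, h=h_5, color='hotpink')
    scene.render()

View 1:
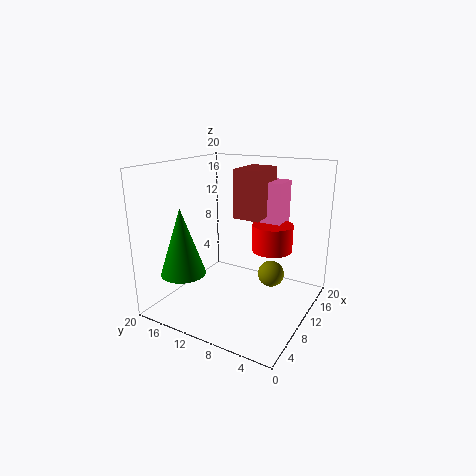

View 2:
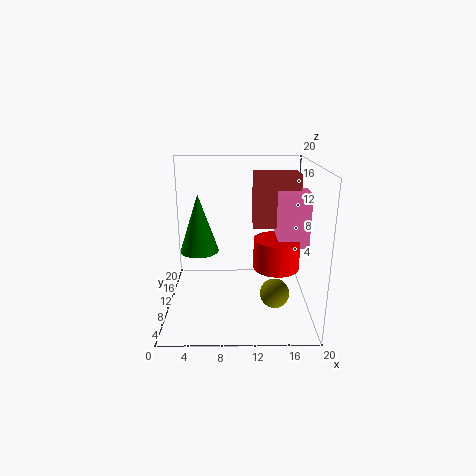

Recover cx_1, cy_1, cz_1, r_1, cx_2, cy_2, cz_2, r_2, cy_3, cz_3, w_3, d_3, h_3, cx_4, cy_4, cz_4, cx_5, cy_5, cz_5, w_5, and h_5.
cx_1 = 4, cy_1 = 15, cz_1 = 6, r_1 = 3, cx_2 = 15, cy_2 = 7, cz_2 = 7, r_2 = 3, cy_3 = 8, cz_3 = 12, w_3 = 6, d_3 = 4, h_3 = 7, cx_4 = 15, cy_4 = 7, cz_4 = 3, cx_5 = 15, cy_5 = 6, cz_5 = 10, w_5 = 4, h_5 = 7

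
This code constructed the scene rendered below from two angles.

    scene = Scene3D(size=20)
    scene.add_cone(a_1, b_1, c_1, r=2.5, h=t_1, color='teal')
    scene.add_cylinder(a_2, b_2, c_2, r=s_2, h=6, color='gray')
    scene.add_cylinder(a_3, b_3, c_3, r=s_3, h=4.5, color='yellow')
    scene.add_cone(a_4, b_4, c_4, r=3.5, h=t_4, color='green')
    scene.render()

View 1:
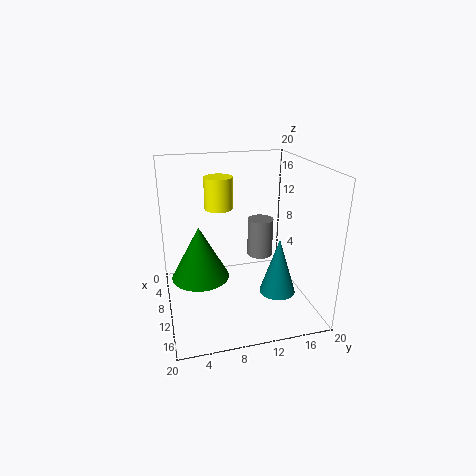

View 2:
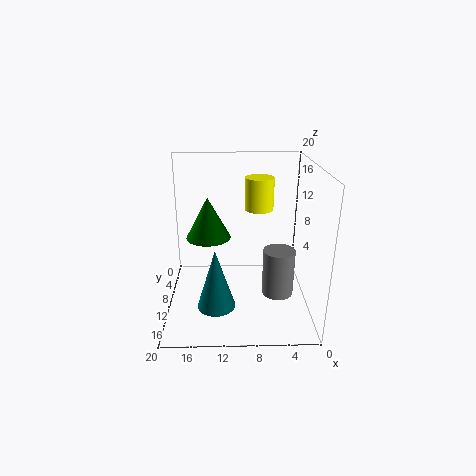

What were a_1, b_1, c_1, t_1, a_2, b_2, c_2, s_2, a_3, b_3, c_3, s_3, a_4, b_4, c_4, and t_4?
a_1 = 13
b_1 = 15
c_1 = 2.5
t_1 = 8
a_2 = 5
b_2 = 15
c_2 = 4.5
s_2 = 2
a_3 = 7
b_3 = 8
c_3 = 13.5
s_3 = 2
a_4 = 14.5
b_4 = 4
c_4 = 7.5
t_4 = 6.5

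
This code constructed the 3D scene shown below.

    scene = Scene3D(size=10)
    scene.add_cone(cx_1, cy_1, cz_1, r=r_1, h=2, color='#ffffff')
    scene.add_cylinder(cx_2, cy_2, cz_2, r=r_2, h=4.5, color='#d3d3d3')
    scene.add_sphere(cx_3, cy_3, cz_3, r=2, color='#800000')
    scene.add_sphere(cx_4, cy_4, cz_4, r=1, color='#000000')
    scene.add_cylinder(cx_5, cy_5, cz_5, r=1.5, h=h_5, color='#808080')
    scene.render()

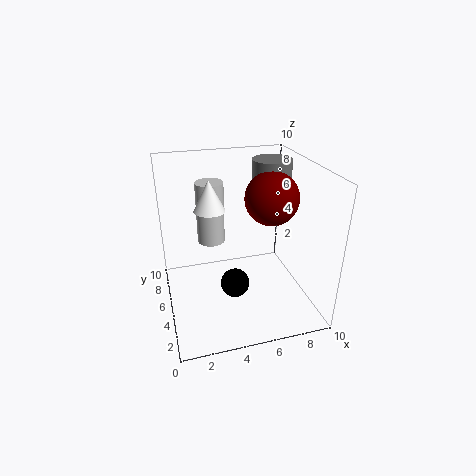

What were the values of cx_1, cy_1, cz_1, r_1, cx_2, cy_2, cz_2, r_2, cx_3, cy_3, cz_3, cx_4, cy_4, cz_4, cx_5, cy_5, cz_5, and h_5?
cx_1 = 3; cy_1 = 4.5; cz_1 = 7.5; r_1 = 1; cx_2 = 3.5; cy_2 = 7; cz_2 = 4; r_2 = 1; cx_3 = 8; cy_3 = 6.5; cz_3 = 7; cx_4 = 4.5; cy_4 = 4; cz_4 = 2; cx_5 = 8.5; cy_5 = 8; cz_5 = 8; h_5 = 1.5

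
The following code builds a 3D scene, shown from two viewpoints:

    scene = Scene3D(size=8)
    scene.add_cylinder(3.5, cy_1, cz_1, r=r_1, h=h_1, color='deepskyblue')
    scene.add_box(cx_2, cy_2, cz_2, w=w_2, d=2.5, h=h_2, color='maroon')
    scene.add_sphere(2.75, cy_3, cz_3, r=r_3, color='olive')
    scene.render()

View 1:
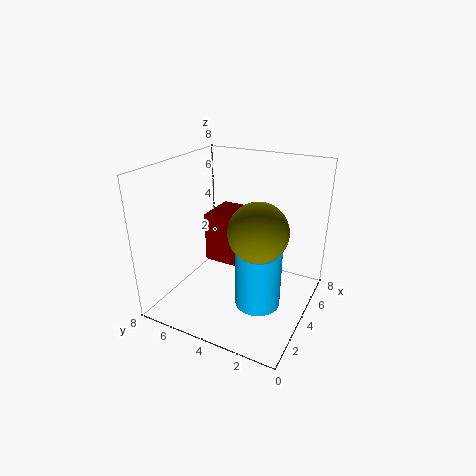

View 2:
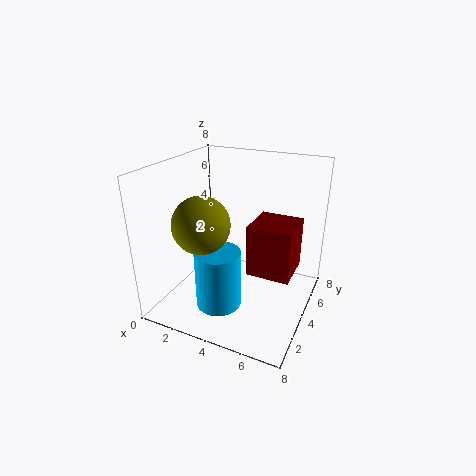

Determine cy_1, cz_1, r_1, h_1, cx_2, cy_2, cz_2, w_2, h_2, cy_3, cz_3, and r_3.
cy_1 = 2.5; cz_1 = 0.5; r_1 = 1.25; h_1 = 3.25; cx_2 = 4.5; cy_2 = 4; cz_2 = 1.75; w_2 = 2.5; h_2 = 3; cy_3 = 2.25; cz_3 = 5.25; r_3 = 1.5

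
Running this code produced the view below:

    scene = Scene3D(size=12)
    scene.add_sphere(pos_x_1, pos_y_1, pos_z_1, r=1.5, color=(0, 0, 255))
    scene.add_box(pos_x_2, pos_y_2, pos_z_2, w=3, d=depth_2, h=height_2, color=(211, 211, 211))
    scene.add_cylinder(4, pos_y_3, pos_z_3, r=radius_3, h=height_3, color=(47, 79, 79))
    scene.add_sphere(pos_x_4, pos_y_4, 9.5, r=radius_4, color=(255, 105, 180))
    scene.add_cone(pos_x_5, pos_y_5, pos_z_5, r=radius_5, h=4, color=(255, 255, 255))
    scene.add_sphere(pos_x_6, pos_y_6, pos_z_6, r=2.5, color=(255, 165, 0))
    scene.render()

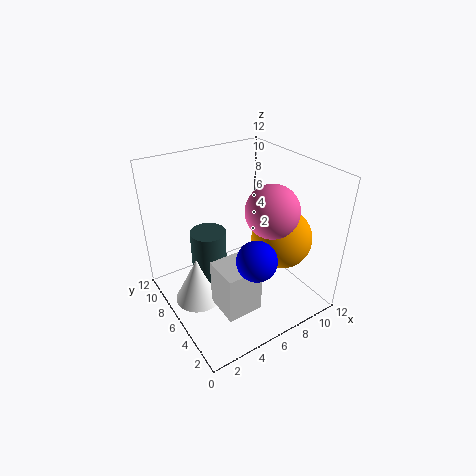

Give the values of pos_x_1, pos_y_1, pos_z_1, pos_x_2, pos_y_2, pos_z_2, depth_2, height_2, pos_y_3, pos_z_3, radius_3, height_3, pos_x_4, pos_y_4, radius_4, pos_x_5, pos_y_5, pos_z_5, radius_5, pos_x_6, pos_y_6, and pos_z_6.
pos_x_1 = 5
pos_y_1 = 2
pos_z_1 = 6.5
pos_x_2 = 3
pos_y_2 = 2.5
pos_z_2 = 1
depth_2 = 3
height_2 = 4
pos_y_3 = 7.5
pos_z_3 = 1
radius_3 = 1.5
height_3 = 5.5
pos_x_4 = 7
pos_y_4 = 3
radius_4 = 2
pos_x_5 = 2.5
pos_y_5 = 7
pos_z_5 = 0.5
radius_5 = 2
pos_x_6 = 9
pos_y_6 = 4
pos_z_6 = 6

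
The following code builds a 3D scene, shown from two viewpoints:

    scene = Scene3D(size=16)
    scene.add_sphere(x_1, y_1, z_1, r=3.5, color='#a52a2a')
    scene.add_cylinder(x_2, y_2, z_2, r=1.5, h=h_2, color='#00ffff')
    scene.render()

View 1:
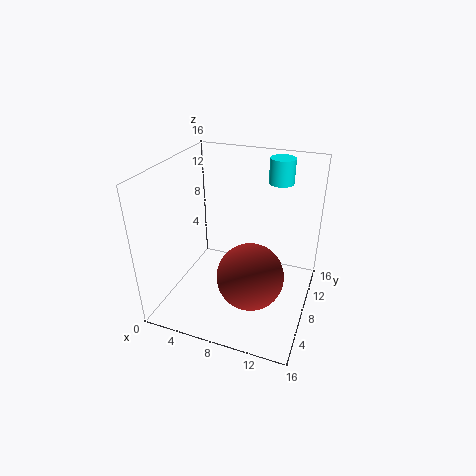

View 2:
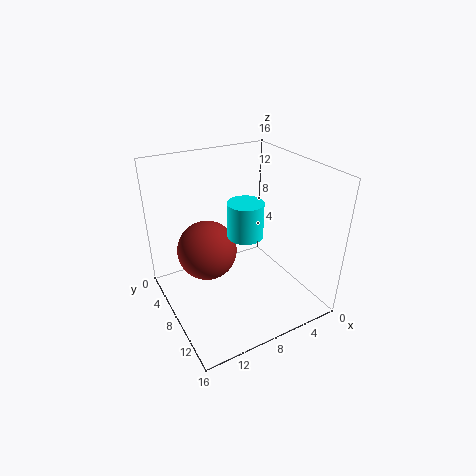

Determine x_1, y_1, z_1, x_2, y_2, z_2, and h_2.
x_1 = 10.5; y_1 = 5; z_1 = 5.5; x_2 = 11; y_2 = 14.5; z_2 = 12.5; h_2 = 3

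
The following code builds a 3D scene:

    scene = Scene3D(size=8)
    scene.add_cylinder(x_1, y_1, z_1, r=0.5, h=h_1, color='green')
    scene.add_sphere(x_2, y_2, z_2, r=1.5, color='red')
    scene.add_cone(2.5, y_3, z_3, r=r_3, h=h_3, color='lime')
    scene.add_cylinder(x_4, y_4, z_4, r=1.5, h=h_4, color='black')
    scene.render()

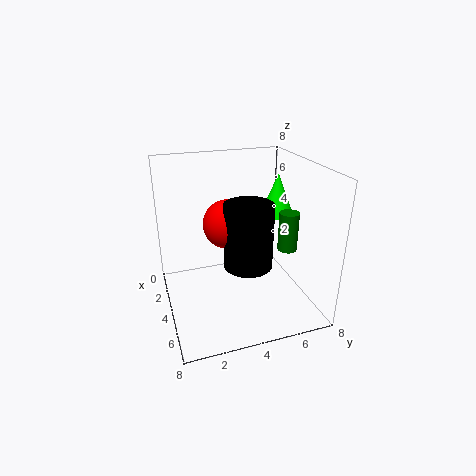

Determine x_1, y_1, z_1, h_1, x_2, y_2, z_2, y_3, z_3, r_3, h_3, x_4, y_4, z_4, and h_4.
x_1 = 6; y_1 = 6; z_1 = 4; h_1 = 2; x_2 = 2; y_2 = 4; z_2 = 4; y_3 = 7; z_3 = 4.5; r_3 = 1; h_3 = 2.5; x_4 = 3; y_4 = 5; z_4 = 1.5; h_4 = 4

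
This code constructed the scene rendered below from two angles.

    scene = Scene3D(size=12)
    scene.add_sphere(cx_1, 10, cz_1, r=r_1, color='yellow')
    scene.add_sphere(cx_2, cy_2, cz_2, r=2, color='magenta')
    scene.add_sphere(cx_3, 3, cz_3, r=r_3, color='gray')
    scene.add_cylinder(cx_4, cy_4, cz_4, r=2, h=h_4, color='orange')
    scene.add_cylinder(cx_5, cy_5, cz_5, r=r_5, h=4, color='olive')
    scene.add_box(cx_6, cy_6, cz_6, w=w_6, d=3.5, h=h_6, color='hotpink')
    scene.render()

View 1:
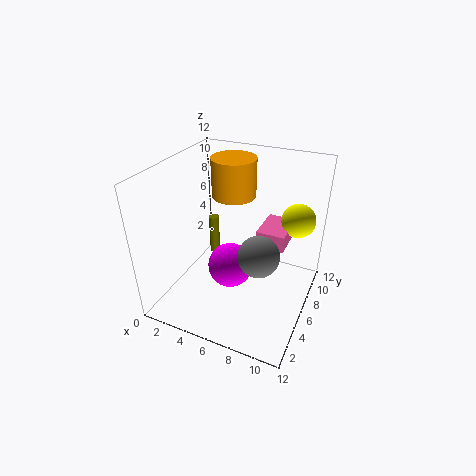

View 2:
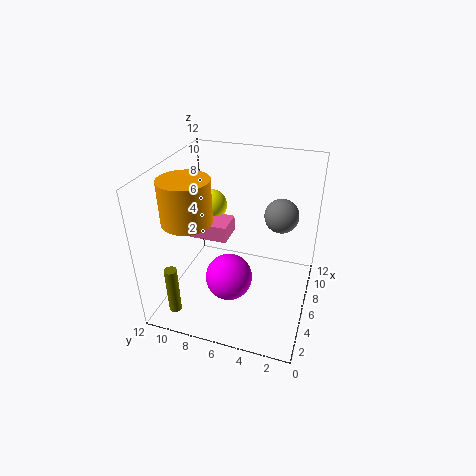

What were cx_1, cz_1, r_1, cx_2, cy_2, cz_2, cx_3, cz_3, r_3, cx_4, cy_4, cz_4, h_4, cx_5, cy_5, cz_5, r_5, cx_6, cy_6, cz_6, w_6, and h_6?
cx_1 = 10
cz_1 = 6.5
r_1 = 1.5
cx_2 = 5
cy_2 = 6.5
cz_2 = 2.5
cx_3 = 9
cz_3 = 7
r_3 = 1.5
cx_4 = 4
cy_4 = 9.5
cz_4 = 8
h_4 = 3.5
cx_5 = 1.5
cy_5 = 10
cz_5 = 1
r_5 = 0.5
cx_6 = 7
cy_6 = 7.5
cz_6 = 4.5
w_6 = 2.5
h_6 = 1.5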